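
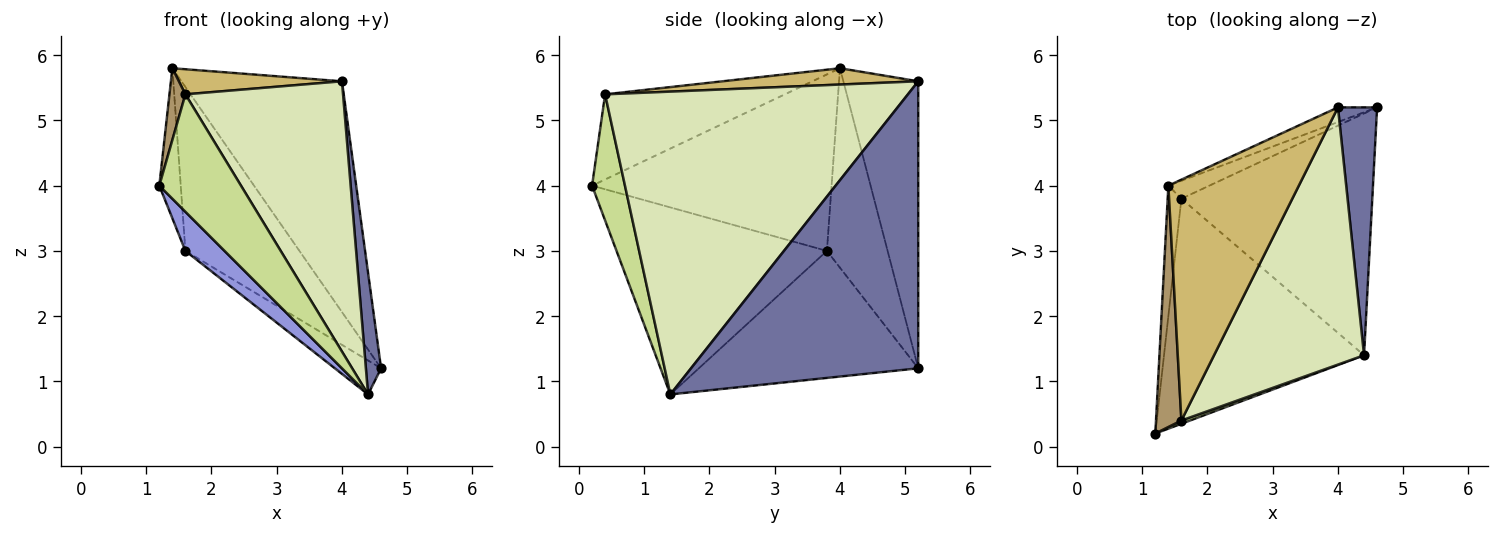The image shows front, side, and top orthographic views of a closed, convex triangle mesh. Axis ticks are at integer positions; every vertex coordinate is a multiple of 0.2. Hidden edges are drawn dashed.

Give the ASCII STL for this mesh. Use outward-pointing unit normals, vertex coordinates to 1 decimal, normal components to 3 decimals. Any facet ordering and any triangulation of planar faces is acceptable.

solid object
 facet normal 0.989 -0.066 0.135
  outer loop
   vertex 4.0 5.2 5.6
   vertex 4.4 1.4 0.8
   vertex 4.6 5.2 1.2
  endloop
 endfacet
 facet normal -0.422 0.905 -0.058
  outer loop
   vertex 1.4 4.0 5.8
   vertex 4.0 5.2 5.6
   vertex 4.6 5.2 1.2
  endloop
 endfacet
 facet normal -0.677 -0.126 -0.725
  outer loop
   vertex 1.6 3.8 3.0
   vertex 4.4 1.4 0.8
   vertex 1.2 0.2 4.0
  endloop
 endfacet
 facet normal -0.550 0.116 -0.827
  outer loop
   vertex 1.6 3.8 3.0
   vertex 4.6 5.2 1.2
   vertex 4.4 1.4 0.8
  endloop
 endfacet
 facet normal -0.993 0.089 -0.077
  outer loop
   vertex 1.6 3.8 3.0
   vertex 1.2 0.2 4.0
   vertex 1.4 4.0 5.8
  endloop
 endfacet
 facet normal -0.468 0.879 -0.096
  outer loop
   vertex 1.6 3.8 3.0
   vertex 1.4 4.0 5.8
   vertex 4.6 5.2 1.2
  endloop
 endfacet
 facet normal 0.373 -0.927 0.026
  outer loop
   vertex 1.6 0.4 5.4
   vertex 1.2 0.2 4.0
   vertex 4.4 1.4 0.8
  endloop
 endfacet
 facet normal 0.812 -0.423 0.402
  outer loop
   vertex 1.6 0.4 5.4
   vertex 4.4 1.4 0.8
   vertex 4.0 5.2 5.6
  endloop
 endfacet
 facet normal -0.955 -0.085 0.285
  outer loop
   vertex 1.6 0.4 5.4
   vertex 1.4 4.0 5.8
   vertex 1.2 0.2 4.0
  endloop
 endfacet
 facet normal 0.123 -0.103 0.987
  outer loop
   vertex 1.6 0.4 5.4
   vertex 4.0 5.2 5.6
   vertex 1.4 4.0 5.8
  endloop
 endfacet
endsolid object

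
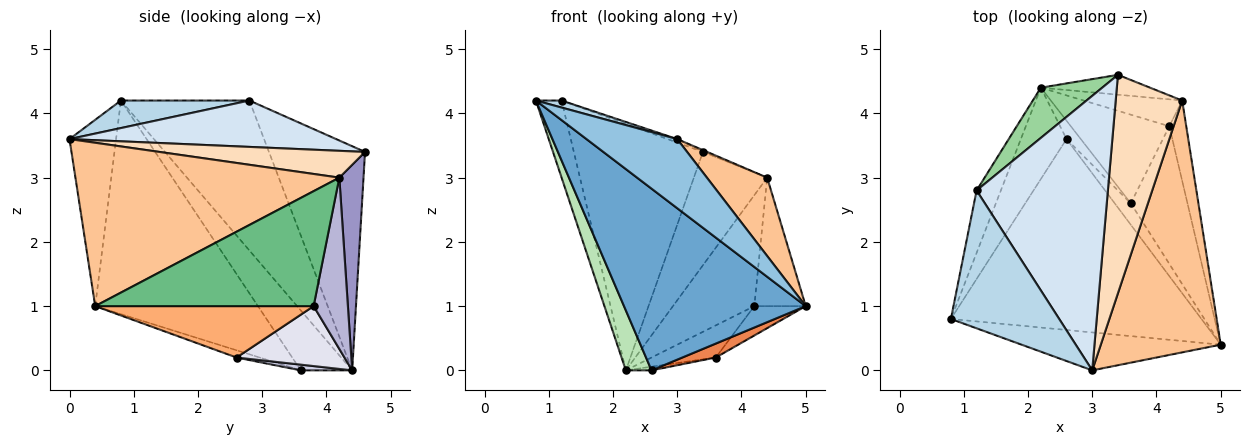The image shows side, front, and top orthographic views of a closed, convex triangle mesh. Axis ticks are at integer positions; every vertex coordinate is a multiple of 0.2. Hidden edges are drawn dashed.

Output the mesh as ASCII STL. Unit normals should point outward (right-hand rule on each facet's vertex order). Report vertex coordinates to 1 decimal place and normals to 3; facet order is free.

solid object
 facet normal -0.525 -0.587 -0.616
  outer loop
   vertex 2.6 3.6 0.0
   vertex 5.0 0.4 1.0
   vertex 0.8 0.8 4.2
  endloop
 endfacet
 facet normal -0.410 -0.799 -0.439
  outer loop
   vertex 3.0 0.0 3.6
   vertex 0.8 0.8 4.2
   vertex 5.0 0.4 1.0
  endloop
 endfacet
 facet normal 0.246 -0.049 0.968
  outer loop
   vertex 1.2 2.8 4.2
   vertex 0.8 0.8 4.2
   vertex 3.0 0.0 3.6
  endloop
 endfacet
 facet normal 0.333 0.012 0.943
  outer loop
   vertex 1.2 2.8 4.2
   vertex 3.0 0.0 3.6
   vertex 3.4 4.6 3.4
  endloop
 endfacet
 facet normal -0.353 -0.510 -0.784
  outer loop
   vertex 3.6 2.6 0.2
   vertex 5.0 0.4 1.0
   vertex 2.6 3.6 0.0
  endloop
 endfacet
 facet normal 0.663 0.156 -0.732
  outer loop
   vertex 3.6 2.6 0.2
   vertex 4.2 3.8 1.0
   vertex 5.0 0.4 1.0
  endloop
 endfacet
 facet normal 0.793 -0.181 0.582
  outer loop
   vertex 4.4 4.2 3.0
   vertex 3.0 0.0 3.6
   vertex 5.0 0.4 1.0
  endloop
 endfacet
 facet normal 0.374 0.008 0.927
  outer loop
   vertex 4.4 4.2 3.0
   vertex 3.4 4.6 3.4
   vertex 3.0 0.0 3.6
  endloop
 endfacet
 facet normal 0.964 0.227 -0.142
  outer loop
   vertex 4.4 4.2 3.0
   vertex 5.0 0.4 1.0
   vertex 4.2 3.8 1.0
  endloop
 endfacet
 facet normal -0.589 0.792 0.161
  outer loop
   vertex 2.2 4.4 0.0
   vertex 1.2 2.8 4.2
   vertex 3.4 4.6 3.4
  endloop
 endfacet
 facet normal -0.739 -0.370 -0.563
  outer loop
   vertex 2.2 4.4 0.0
   vertex 2.6 3.6 0.0
   vertex 0.8 0.8 4.2
  endloop
 endfacet
 facet normal -0.968 0.194 -0.157
  outer loop
   vertex 2.2 4.4 0.0
   vertex 0.8 0.8 4.2
   vertex 1.2 2.8 4.2
  endloop
 endfacet
 facet normal 0.309 0.937 -0.164
  outer loop
   vertex 2.2 4.4 0.0
   vertex 3.4 4.6 3.4
   vertex 4.4 4.2 3.0
  endloop
 endfacet
 facet normal 0.379 0.900 -0.218
  outer loop
   vertex 2.2 4.4 0.0
   vertex 4.4 4.2 3.0
   vertex 4.2 3.8 1.0
  endloop
 endfacet
 facet normal 0.365 0.183 -0.913
  outer loop
   vertex 2.2 4.4 0.0
   vertex 3.6 2.6 0.2
   vertex 2.6 3.6 0.0
  endloop
 endfacet
 facet normal 0.497 0.296 -0.816
  outer loop
   vertex 2.2 4.4 0.0
   vertex 4.2 3.8 1.0
   vertex 3.6 2.6 0.2
  endloop
 endfacet
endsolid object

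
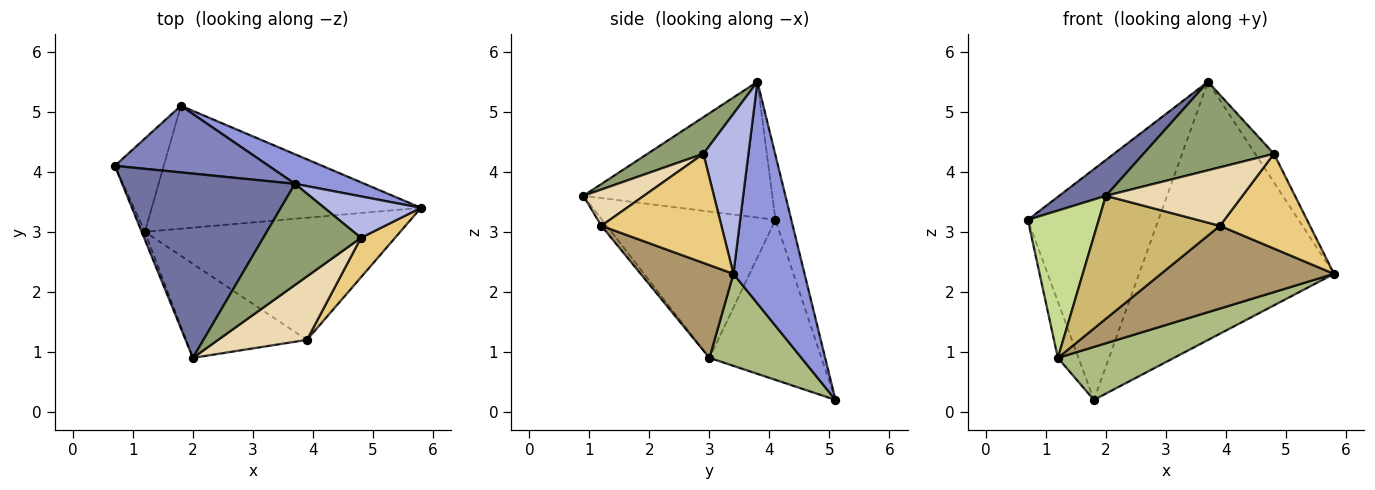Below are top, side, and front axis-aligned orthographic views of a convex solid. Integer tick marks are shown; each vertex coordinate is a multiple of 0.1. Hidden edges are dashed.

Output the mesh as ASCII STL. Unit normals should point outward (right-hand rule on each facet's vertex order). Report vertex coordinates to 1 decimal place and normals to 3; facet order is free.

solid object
 facet normal -0.611 -0.151 0.777
  outer loop
   vertex 3.7 3.8 5.5
   vertex 0.7 4.1 3.2
   vertex 2.0 0.9 3.6
  endloop
 endfacet
 facet normal -0.116 0.954 0.276
  outer loop
   vertex 1.8 5.1 0.2
   vertex 0.7 4.1 3.2
   vertex 3.7 3.8 5.5
  endloop
 endfacet
 facet normal 0.341 0.934 0.107
  outer loop
   vertex 1.8 5.1 0.2
   vertex 3.7 3.8 5.5
   vertex 5.8 3.4 2.3
  endloop
 endfacet
 facet normal 0.806 0.336 0.487
  outer loop
   vertex 4.8 2.9 4.3
   vertex 5.8 3.4 2.3
   vertex 3.7 3.8 5.5
  endloop
 endfacet
 facet normal 0.272 -0.634 0.724
  outer loop
   vertex 4.8 2.9 4.3
   vertex 3.7 3.8 5.5
   vertex 2.0 0.9 3.6
  endloop
 endfacet
 facet normal 0.300 -0.378 -0.876
  outer loop
   vertex 1.2 3.0 0.9
   vertex 1.8 5.1 0.2
   vertex 5.8 3.4 2.3
  endloop
 endfacet
 facet normal -0.925 -0.378 -0.020
  outer loop
   vertex 1.2 3.0 0.9
   vertex 2.0 0.9 3.6
   vertex 0.7 4.1 3.2
  endloop
 endfacet
 facet normal -0.942 0.173 -0.288
  outer loop
   vertex 1.2 3.0 0.9
   vertex 0.7 4.1 3.2
   vertex 1.8 5.1 0.2
  endloop
 endfacet
 facet normal 0.288 -0.537 -0.793
  outer loop
   vertex 3.9 1.2 3.1
   vertex 1.2 3.0 0.9
   vertex 5.8 3.4 2.3
  endloop
 endfacet
 facet normal -0.034 -0.794 -0.607
  outer loop
   vertex 3.9 1.2 3.1
   vertex 2.0 0.9 3.6
   vertex 1.2 3.0 0.9
  endloop
 endfacet
 facet normal 0.776 -0.582 0.243
  outer loop
   vertex 3.9 1.2 3.1
   vertex 5.8 3.4 2.3
   vertex 4.8 2.9 4.3
  endloop
 endfacet
 facet normal 0.288 -0.649 0.704
  outer loop
   vertex 3.9 1.2 3.1
   vertex 4.8 2.9 4.3
   vertex 2.0 0.9 3.6
  endloop
 endfacet
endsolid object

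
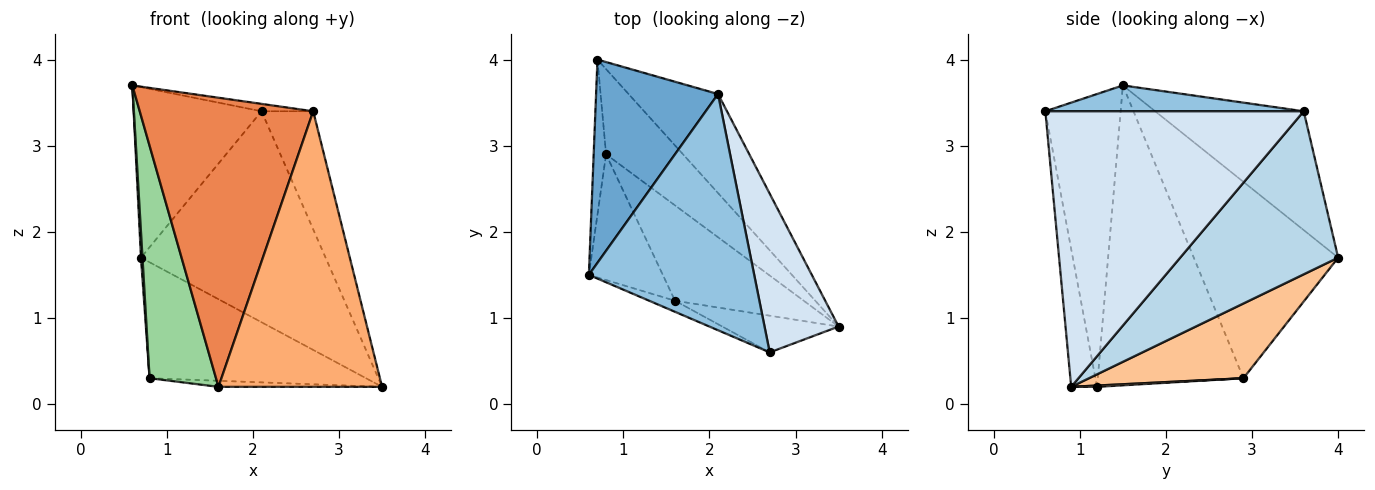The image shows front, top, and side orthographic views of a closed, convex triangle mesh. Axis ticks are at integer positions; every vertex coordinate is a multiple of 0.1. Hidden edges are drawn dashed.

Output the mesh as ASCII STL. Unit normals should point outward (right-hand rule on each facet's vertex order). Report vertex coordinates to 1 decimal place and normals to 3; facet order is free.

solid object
 facet normal -0.598 0.515 0.614
  outer loop
   vertex 2.1 3.6 3.4
   vertex 0.7 4.0 1.7
   vertex 0.6 1.5 3.7
  endloop
 endfacet
 facet normal 0.154 0.031 0.988
  outer loop
   vertex 2.1 3.6 3.4
   vertex 0.6 1.5 3.7
   vertex 2.7 0.6 3.4
  endloop
 endfacet
 facet normal 0.612 0.716 -0.336
  outer loop
   vertex 2.1 3.6 3.4
   vertex 3.5 0.9 0.2
   vertex 0.7 4.0 1.7
  endloop
 endfacet
 facet normal 0.948 0.190 0.255
  outer loop
   vertex 2.1 3.6 3.4
   vertex 2.7 0.6 3.4
   vertex 3.5 0.9 0.2
  endloop
 endfacet
 facet normal -0.398 -0.917 -0.035
  outer loop
   vertex 1.6 1.2 0.2
   vertex 2.7 0.6 3.4
   vertex 0.6 1.5 3.7
  endloop
 endfacet
 facet normal -0.155 -0.979 -0.130
  outer loop
   vertex 1.6 1.2 0.2
   vertex 3.5 0.9 0.2
   vertex 2.7 0.6 3.4
  endloop
 endfacet
 facet normal 0.498 0.699 -0.513
  outer loop
   vertex 0.8 2.9 0.3
   vertex 0.7 4.0 1.7
   vertex 3.5 0.9 0.2
  endloop
 endfacet
 facet normal 0.010 0.063 -0.998
  outer loop
   vertex 0.8 2.9 0.3
   vertex 3.5 0.9 0.2
   vertex 1.6 1.2 0.2
  endloop
 endfacet
 facet normal -0.998 -0.011 -0.063
  outer loop
   vertex 0.8 2.9 0.3
   vertex 0.6 1.5 3.7
   vertex 0.7 4.0 1.7
  endloop
 endfacet
 facet normal -0.888 -0.405 -0.219
  outer loop
   vertex 0.8 2.9 0.3
   vertex 1.6 1.2 0.2
   vertex 0.6 1.5 3.7
  endloop
 endfacet
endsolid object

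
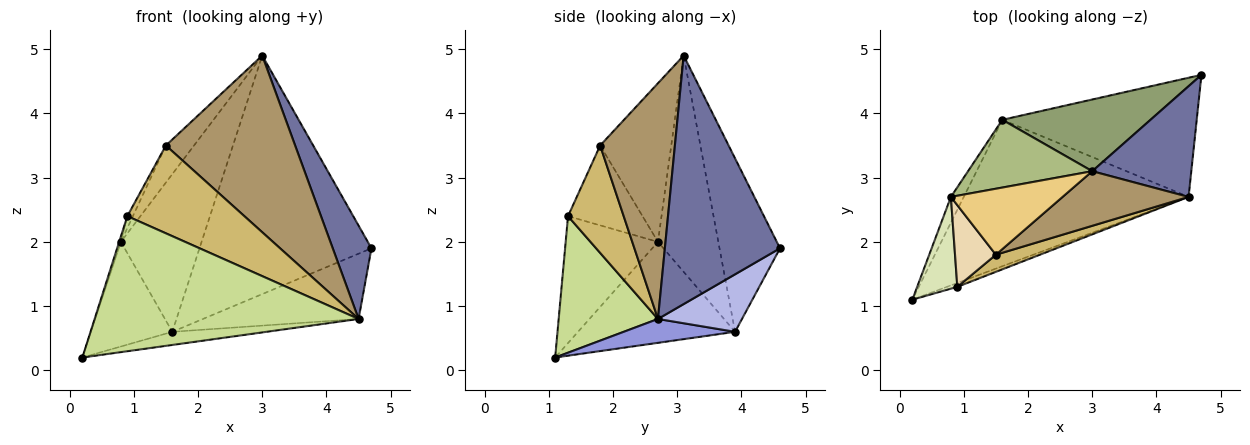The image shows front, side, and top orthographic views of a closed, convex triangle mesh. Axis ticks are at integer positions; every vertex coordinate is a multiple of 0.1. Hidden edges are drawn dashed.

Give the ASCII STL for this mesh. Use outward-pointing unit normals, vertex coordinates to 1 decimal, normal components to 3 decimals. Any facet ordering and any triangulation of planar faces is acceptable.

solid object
 facet normal 0.887 -0.298 0.353
  outer loop
   vertex 4.5 2.7 0.8
   vertex 4.7 4.6 1.9
   vertex 3.0 3.1 4.9
  endloop
 endfacet
 facet normal -0.882 0.457 -0.112
  outer loop
   vertex 1.6 3.9 0.6
   vertex 0.2 1.1 0.2
   vertex 0.8 2.7 2.0
  endloop
 endfacet
 facet normal 0.105 0.089 -0.990
  outer loop
   vertex 1.6 3.9 0.6
   vertex 4.5 2.7 0.8
   vertex 0.2 1.1 0.2
  endloop
 endfacet
 facet normal 0.251 0.465 -0.849
  outer loop
   vertex 1.6 3.9 0.6
   vertex 4.7 4.6 1.9
   vertex 4.5 2.7 0.8
  endloop
 endfacet
 facet normal -0.319 0.908 0.273
  outer loop
   vertex 1.6 3.9 0.6
   vertex 3.0 3.1 4.9
   vertex 4.7 4.6 1.9
  endloop
 endfacet
 facet normal -0.566 0.757 0.325
  outer loop
   vertex 1.6 3.9 0.6
   vertex 0.8 2.7 2.0
   vertex 3.0 3.1 4.9
  endloop
 endfacet
 facet normal 0.352 -0.936 -0.027
  outer loop
   vertex 0.9 1.3 2.4
   vertex 0.2 1.1 0.2
   vertex 4.5 2.7 0.8
  endloop
 endfacet
 facet normal -0.953 0.018 0.302
  outer loop
   vertex 0.9 1.3 2.4
   vertex 0.8 2.7 2.0
   vertex 0.2 1.1 0.2
  endloop
 endfacet
 facet normal 0.484 -0.836 0.258
  outer loop
   vertex 1.5 1.8 3.5
   vertex 4.5 2.7 0.8
   vertex 3.0 3.1 4.9
  endloop
 endfacet
 facet normal 0.423 -0.889 0.174
  outer loop
   vertex 1.5 1.8 3.5
   vertex 0.9 1.3 2.4
   vertex 4.5 2.7 0.8
  endloop
 endfacet
 facet normal -0.778 0.308 0.548
  outer loop
   vertex 1.5 1.8 3.5
   vertex 3.0 3.1 4.9
   vertex 0.8 2.7 2.0
  endloop
 endfacet
 facet normal -0.888 0.066 0.454
  outer loop
   vertex 1.5 1.8 3.5
   vertex 0.8 2.7 2.0
   vertex 0.9 1.3 2.4
  endloop
 endfacet
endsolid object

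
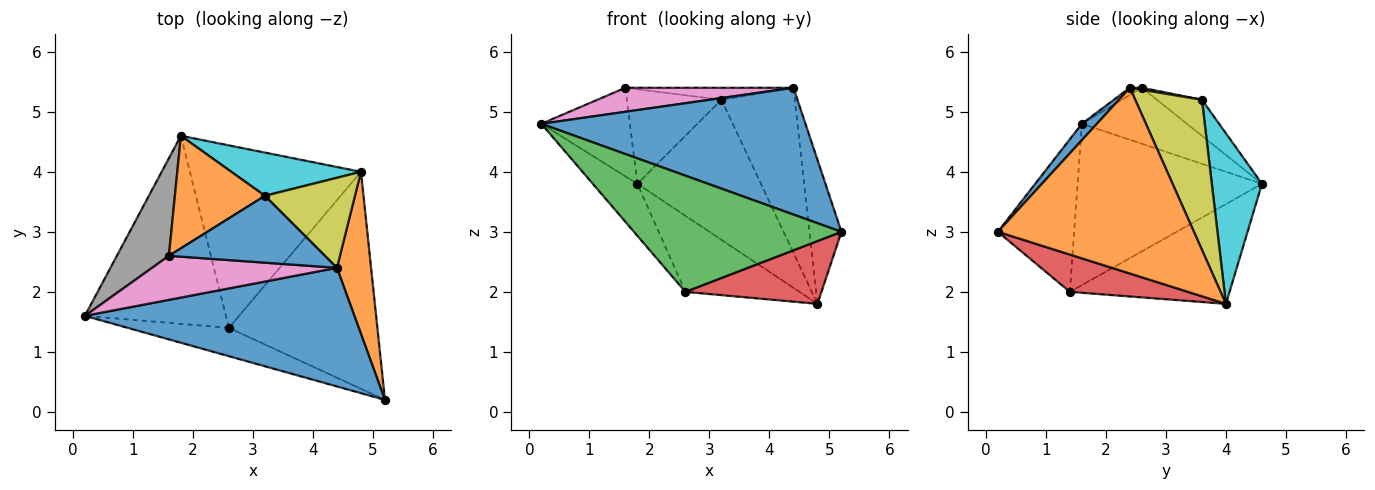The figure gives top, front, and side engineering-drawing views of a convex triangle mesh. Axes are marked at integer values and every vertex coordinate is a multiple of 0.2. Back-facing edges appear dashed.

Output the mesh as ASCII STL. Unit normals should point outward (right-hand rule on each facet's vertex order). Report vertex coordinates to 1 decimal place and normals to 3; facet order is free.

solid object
 facet normal 0.041 -0.730 0.683
  outer loop
   vertex 4.4 2.4 5.4
   vertex 0.2 1.6 4.8
   vertex 5.2 0.2 3.0
  endloop
 endfacet
 facet normal 0.971 0.159 0.178
  outer loop
   vertex 4.4 2.4 5.4
   vertex 5.2 0.2 3.0
   vertex 4.8 4.0 1.8
  endloop
 endfacet
 facet normal -0.336 -0.915 -0.223
  outer loop
   vertex 2.6 1.4 2.0
   vertex 5.2 0.2 3.0
   vertex 0.2 1.6 4.8
  endloop
 endfacet
 facet normal 0.234 -0.270 -0.934
  outer loop
   vertex 2.6 1.4 2.0
   vertex 4.8 4.0 1.8
   vertex 5.2 0.2 3.0
  endloop
 endfacet
 facet normal -0.741 0.179 -0.648
  outer loop
   vertex 2.6 1.4 2.0
   vertex 0.2 1.6 4.8
   vertex 1.8 4.6 3.8
  endloop
 endfacet
 facet normal -0.474 0.339 -0.813
  outer loop
   vertex 2.6 1.4 2.0
   vertex 1.8 4.6 3.8
   vertex 4.8 4.0 1.8
  endloop
 endfacet
 facet normal -0.034 -0.479 0.877
  outer loop
   vertex 1.6 2.6 5.4
   vertex 0.2 1.6 4.8
   vertex 4.4 2.4 5.4
  endloop
 endfacet
 facet normal -0.623 0.525 0.579
  outer loop
   vertex 1.6 2.6 5.4
   vertex 1.8 4.6 3.8
   vertex 0.2 1.6 4.8
  endloop
 endfacet
 facet normal 0.624 0.686 0.374
  outer loop
   vertex 3.2 3.6 5.2
   vertex 4.4 2.4 5.4
   vertex 4.8 4.0 1.8
  endloop
 endfacet
 facet normal 0.361 0.891 0.275
  outer loop
   vertex 3.2 3.6 5.2
   vertex 4.8 4.0 1.8
   vertex 1.8 4.6 3.8
  endloop
 endfacet
 facet normal 0.013 0.177 0.984
  outer loop
   vertex 3.2 3.6 5.2
   vertex 1.6 2.6 5.4
   vertex 4.4 2.4 5.4
  endloop
 endfacet
 facet normal -0.293 0.615 0.732
  outer loop
   vertex 3.2 3.6 5.2
   vertex 1.8 4.6 3.8
   vertex 1.6 2.6 5.4
  endloop
 endfacet
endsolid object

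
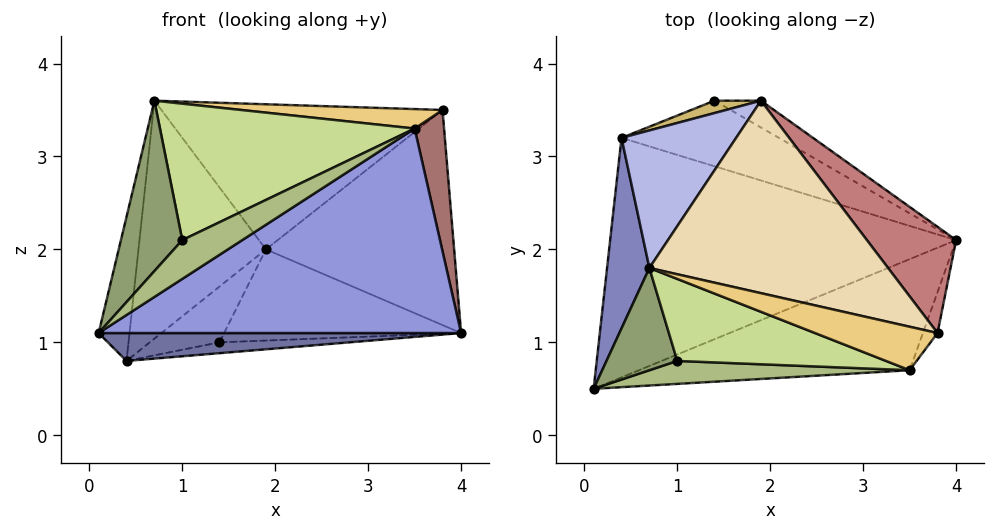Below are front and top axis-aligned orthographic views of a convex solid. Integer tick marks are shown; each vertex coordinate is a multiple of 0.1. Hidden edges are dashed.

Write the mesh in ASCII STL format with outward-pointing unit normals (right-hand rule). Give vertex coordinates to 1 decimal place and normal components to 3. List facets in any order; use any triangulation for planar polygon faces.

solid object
 facet normal 0.047 -0.116 -0.992
  outer loop
   vertex 0.4 3.2 0.8
   vertex 4.0 2.1 1.1
   vertex 0.1 0.5 1.1
  endloop
 endfacet
 facet normal -0.977 0.127 0.168
  outer loop
   vertex 0.7 1.8 3.6
   vertex 0.4 3.2 0.8
   vertex 0.1 0.5 1.1
  endloop
 endfacet
 facet normal 0.339 -0.827 -0.449
  outer loop
   vertex 3.5 0.7 3.3
   vertex 0.1 0.5 1.1
   vertex 4.0 2.1 1.1
  endloop
 endfacet
 facet normal -0.534 0.732 0.423
  outer loop
   vertex 1.9 3.6 2.0
   vertex 0.4 3.2 0.8
   vertex 0.7 1.8 3.6
  endloop
 endfacet
 facet normal -0.275 -0.824 0.495
  outer loop
   vertex 1.0 0.8 2.1
   vertex 0.7 1.8 3.6
   vertex 0.1 0.5 1.1
  endloop
 endfacet
 facet normal -0.269 -0.829 0.490
  outer loop
   vertex 1.0 0.8 2.1
   vertex 0.1 0.5 1.1
   vertex 3.5 0.7 3.3
  endloop
 endfacet
 facet normal -0.271 -0.825 0.496
  outer loop
   vertex 1.0 0.8 2.1
   vertex 3.5 0.7 3.3
   vertex 0.7 1.8 3.6
  endloop
 endfacet
 facet normal 0.131 0.162 -0.978
  outer loop
   vertex 1.4 3.6 1.0
   vertex 4.0 2.1 1.1
   vertex 0.4 3.2 0.8
  endloop
 endfacet
 facet normal 0.491 0.836 -0.246
  outer loop
   vertex 1.4 3.6 1.0
   vertex 1.9 3.6 2.0
   vertex 4.0 2.1 1.1
  endloop
 endfacet
 facet normal -0.398 0.896 0.199
  outer loop
   vertex 1.4 3.6 1.0
   vertex 0.4 3.2 0.8
   vertex 1.9 3.6 2.0
  endloop
 endfacet
 facet normal -0.063 -0.408 0.911
  outer loop
   vertex 3.8 1.1 3.5
   vertex 0.7 1.8 3.6
   vertex 3.5 0.7 3.3
  endloop
 endfacet
 facet normal 0.160 0.594 0.788
  outer loop
   vertex 3.8 1.1 3.5
   vertex 1.9 3.6 2.0
   vertex 0.7 1.8 3.6
  endloop
 endfacet
 facet normal 0.826 -0.541 -0.157
  outer loop
   vertex 3.8 1.1 3.5
   vertex 3.5 0.7 3.3
   vertex 4.0 2.1 1.1
  endloop
 endfacet
 facet normal 0.639 0.690 0.341
  outer loop
   vertex 3.8 1.1 3.5
   vertex 4.0 2.1 1.1
   vertex 1.9 3.6 2.0
  endloop
 endfacet
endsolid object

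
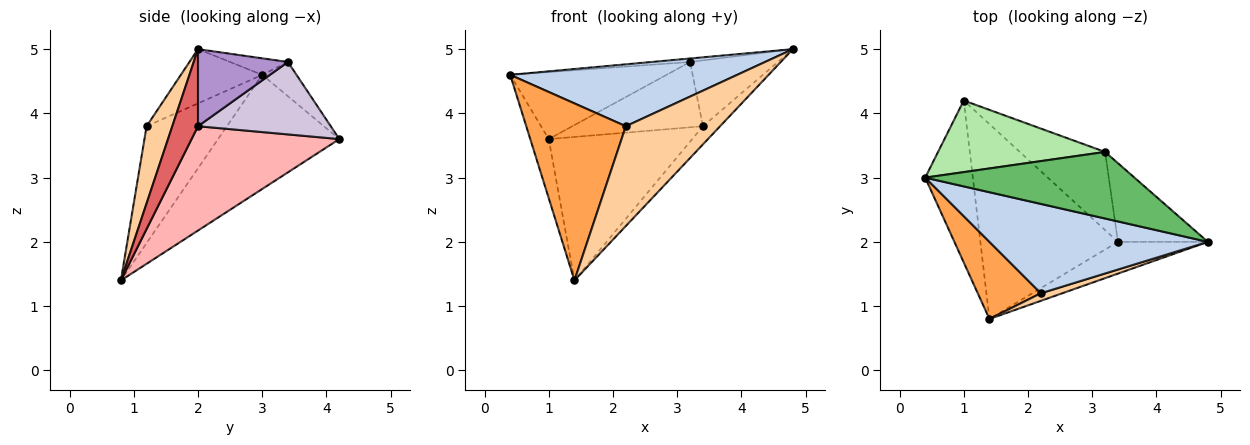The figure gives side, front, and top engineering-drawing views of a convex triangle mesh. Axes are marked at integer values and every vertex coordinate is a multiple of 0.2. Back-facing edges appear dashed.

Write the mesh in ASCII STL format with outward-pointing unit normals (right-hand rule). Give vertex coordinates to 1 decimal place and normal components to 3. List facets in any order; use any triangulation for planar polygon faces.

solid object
 facet normal -0.914 0.139 -0.381
  outer loop
   vertex 1.0 4.2 3.6
   vertex 1.4 0.8 1.4
   vertex 0.4 3.0 4.6
  endloop
 endfacet
 facet normal -0.200 -0.558 0.805
  outer loop
   vertex 2.2 1.2 3.8
   vertex 4.8 2.0 5.0
   vertex 0.4 3.0 4.6
  endloop
 endfacet
 facet normal -0.595 -0.737 0.321
  outer loop
   vertex 2.2 1.2 3.8
   vertex 0.4 3.0 4.6
   vertex 1.4 0.8 1.4
  endloop
 endfacet
 facet normal 0.262 -0.962 0.073
  outer loop
   vertex 2.2 1.2 3.8
   vertex 1.4 0.8 1.4
   vertex 4.8 2.0 5.0
  endloop
 endfacet
 facet normal -0.079 0.052 0.996
  outer loop
   vertex 3.2 3.4 4.8
   vertex 0.4 3.0 4.6
   vertex 4.8 2.0 5.0
  endloop
 endfacet
 facet normal -0.148 0.676 0.722
  outer loop
   vertex 3.2 3.4 4.8
   vertex 1.0 4.2 3.6
   vertex 0.4 3.0 4.6
  endloop
 endfacet
 facet normal 0.597 0.398 -0.697
  outer loop
   vertex 3.4 2.0 3.8
   vertex 4.8 2.0 5.0
   vertex 1.4 0.8 1.4
  endloop
 endfacet
 facet normal 0.521 0.506 -0.687
  outer loop
   vertex 3.4 2.0 3.8
   vertex 1.4 0.8 1.4
   vertex 1.0 4.2 3.6
  endloop
 endfacet
 facet normal 0.549 0.536 -0.641
  outer loop
   vertex 3.4 2.0 3.8
   vertex 3.2 3.4 4.8
   vertex 4.8 2.0 5.0
  endloop
 endfacet
 facet normal 0.546 0.537 -0.643
  outer loop
   vertex 3.4 2.0 3.8
   vertex 1.0 4.2 3.6
   vertex 3.2 3.4 4.8
  endloop
 endfacet
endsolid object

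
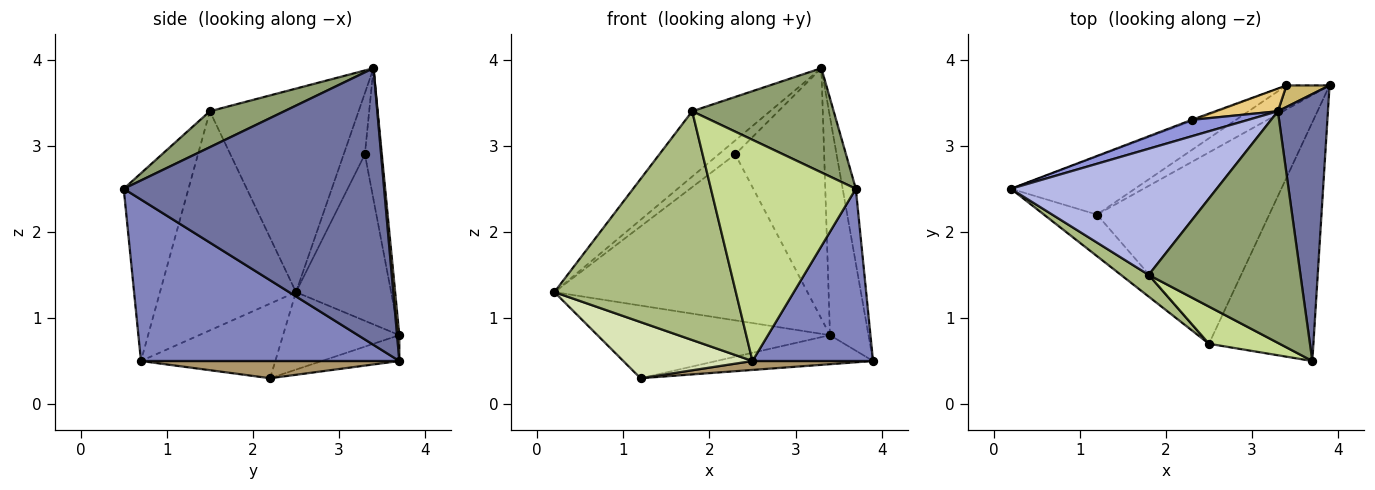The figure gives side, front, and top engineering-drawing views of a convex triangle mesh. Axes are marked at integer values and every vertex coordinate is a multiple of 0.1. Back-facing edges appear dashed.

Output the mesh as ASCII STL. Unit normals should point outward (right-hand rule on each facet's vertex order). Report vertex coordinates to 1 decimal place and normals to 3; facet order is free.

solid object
 facet normal 0.983 0.050 0.178
  outer loop
   vertex 3.3 3.4 3.9
   vertex 3.7 0.5 2.5
   vertex 3.9 3.7 0.5
  endloop
 endfacet
 facet normal 0.782 -0.365 -0.506
  outer loop
   vertex 2.5 0.7 0.5
   vertex 3.9 3.7 0.5
   vertex 3.7 0.5 2.5
  endloop
 endfacet
 facet normal -0.638 0.498 0.588
  outer loop
   vertex 2.3 3.3 2.9
   vertex 0.2 2.5 1.3
   vertex 3.3 3.4 3.9
  endloop
 endfacet
 facet normal -0.660 0.345 0.667
  outer loop
   vertex 1.8 1.5 3.4
   vertex 3.3 3.4 3.9
   vertex 0.2 2.5 1.3
  endloop
 endfacet
 facet normal 0.211 -0.401 0.891
  outer loop
   vertex 1.8 1.5 3.4
   vertex 3.7 0.5 2.5
   vertex 3.3 3.4 3.9
  endloop
 endfacet
 facet normal -0.598 -0.798 0.076
  outer loop
   vertex 1.8 1.5 3.4
   vertex 0.2 2.5 1.3
   vertex 2.5 0.7 0.5
  endloop
 endfacet
 facet normal -0.403 -0.902 0.152
  outer loop
   vertex 1.8 1.5 3.4
   vertex 2.5 0.7 0.5
   vertex 3.7 0.5 2.5
  endloop
 endfacet
 facet normal -0.641 -0.617 -0.456
  outer loop
   vertex 1.2 2.2 0.3
   vertex 2.5 0.7 0.5
   vertex 0.2 2.5 1.3
  endloop
 endfacet
 facet normal 0.099 -0.046 -0.994
  outer loop
   vertex 1.2 2.2 0.3
   vertex 3.9 3.7 0.5
   vertex 2.5 0.7 0.5
  endloop
 endfacet
 facet normal 0.059 0.993 0.098
  outer loop
   vertex 3.4 3.7 0.8
   vertex 3.3 3.4 3.9
   vertex 3.9 3.7 0.5
  endloop
 endfacet
 facet normal -0.187 0.978 0.089
  outer loop
   vertex 3.4 3.7 0.8
   vertex 2.3 3.3 2.9
   vertex 3.3 3.4 3.9
  endloop
 endfacet
 facet normal -0.352 0.936 -0.006
  outer loop
   vertex 3.4 3.7 0.8
   vertex 0.2 2.5 1.3
   vertex 2.3 3.3 2.9
  endloop
 endfacet
 facet normal -0.364 0.727 -0.582
  outer loop
   vertex 3.4 3.7 0.8
   vertex 1.2 2.2 0.3
   vertex 0.2 2.5 1.3
  endloop
 endfacet
 facet normal -0.357 0.721 -0.594
  outer loop
   vertex 3.4 3.7 0.8
   vertex 3.9 3.7 0.5
   vertex 1.2 2.2 0.3
  endloop
 endfacet
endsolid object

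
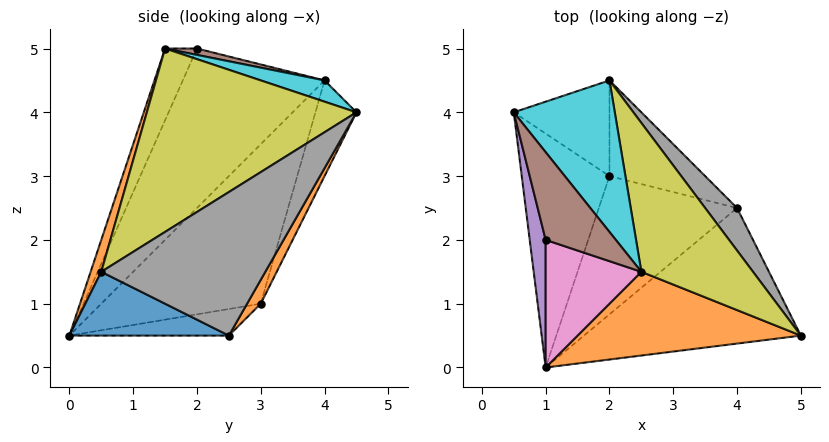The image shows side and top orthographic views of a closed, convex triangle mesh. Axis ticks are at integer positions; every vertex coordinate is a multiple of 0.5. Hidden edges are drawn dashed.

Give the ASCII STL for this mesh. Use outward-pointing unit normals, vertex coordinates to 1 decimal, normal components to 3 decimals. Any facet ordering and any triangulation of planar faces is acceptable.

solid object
 facet normal 0.267 -0.321 -0.909
  outer loop
   vertex 4.0 2.5 0.5
   vertex 5.0 0.5 1.5
   vertex 1.0 0.0 0.5
  endloop
 endfacet
 facet normal 0.043 -0.952 0.303
  outer loop
   vertex 2.5 1.5 5.0
   vertex 1.0 0.0 0.5
   vertex 5.0 0.5 1.5
  endloop
 endfacet
 facet normal -0.821 0.349 -0.452
  outer loop
   vertex 2.0 3.0 1.0
   vertex 1.0 0.0 0.5
   vertex 0.5 4.0 4.5
  endloop
 endfacet
 facet normal -0.184 0.221 -0.958
  outer loop
   vertex 2.0 3.0 1.0
   vertex 4.0 2.5 0.5
   vertex 1.0 0.0 0.5
  endloop
 endfacet
 facet normal -0.971 -0.218 0.097
  outer loop
   vertex 1.0 2.0 5.0
   vertex 0.5 4.0 4.5
   vertex 1.0 0.0 0.5
  endloop
 endfacet
 facet normal 0.087 0.262 0.961
  outer loop
   vertex 1.0 2.0 5.0
   vertex 2.5 1.5 5.0
   vertex 0.5 4.0 4.5
  endloop
 endfacet
 facet normal -0.291 -0.874 0.389
  outer loop
   vertex 1.0 2.0 5.0
   vertex 1.0 0.0 0.5
   vertex 2.5 1.5 5.0
  endloop
 endfacet
 facet normal 0.838 0.512 0.186
  outer loop
   vertex 2.0 4.5 4.0
   vertex 5.0 0.5 1.5
   vertex 4.0 2.5 0.5
  endloop
 endfacet
 facet normal 0.815 0.301 0.496
  outer loop
   vertex 2.0 4.5 4.0
   vertex 2.5 1.5 5.0
   vertex 5.0 0.5 1.5
  endloop
 endfacet
 facet normal 0.194 0.339 0.921
  outer loop
   vertex 2.0 4.5 4.0
   vertex 0.5 4.0 4.5
   vertex 2.5 1.5 5.0
  endloop
 endfacet
 facet normal -0.408 0.816 -0.408
  outer loop
   vertex 2.0 4.5 4.0
   vertex 2.0 3.0 1.0
   vertex 0.5 4.0 4.5
  endloop
 endfacet
 facet normal 0.111 0.889 -0.444
  outer loop
   vertex 2.0 4.5 4.0
   vertex 4.0 2.5 0.5
   vertex 2.0 3.0 1.0
  endloop
 endfacet
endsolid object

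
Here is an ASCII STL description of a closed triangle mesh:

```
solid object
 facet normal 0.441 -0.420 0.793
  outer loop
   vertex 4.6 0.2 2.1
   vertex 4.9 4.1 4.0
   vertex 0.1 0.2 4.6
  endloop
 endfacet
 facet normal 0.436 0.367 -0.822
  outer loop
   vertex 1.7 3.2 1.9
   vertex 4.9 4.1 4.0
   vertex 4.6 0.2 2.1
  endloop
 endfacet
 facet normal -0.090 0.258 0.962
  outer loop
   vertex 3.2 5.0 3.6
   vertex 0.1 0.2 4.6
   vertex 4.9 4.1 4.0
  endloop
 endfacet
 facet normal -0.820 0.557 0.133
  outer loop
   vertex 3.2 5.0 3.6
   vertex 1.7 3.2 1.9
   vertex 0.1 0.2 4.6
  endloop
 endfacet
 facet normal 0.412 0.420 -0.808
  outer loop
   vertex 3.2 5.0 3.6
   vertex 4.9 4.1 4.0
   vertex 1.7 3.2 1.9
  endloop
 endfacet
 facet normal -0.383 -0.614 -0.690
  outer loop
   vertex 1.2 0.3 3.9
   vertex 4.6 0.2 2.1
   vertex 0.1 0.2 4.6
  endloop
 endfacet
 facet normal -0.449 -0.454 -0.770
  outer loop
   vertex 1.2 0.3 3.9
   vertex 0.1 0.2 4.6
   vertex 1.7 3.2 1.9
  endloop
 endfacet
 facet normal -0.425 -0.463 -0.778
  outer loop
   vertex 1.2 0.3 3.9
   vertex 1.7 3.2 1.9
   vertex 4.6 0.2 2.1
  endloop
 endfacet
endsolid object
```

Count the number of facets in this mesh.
8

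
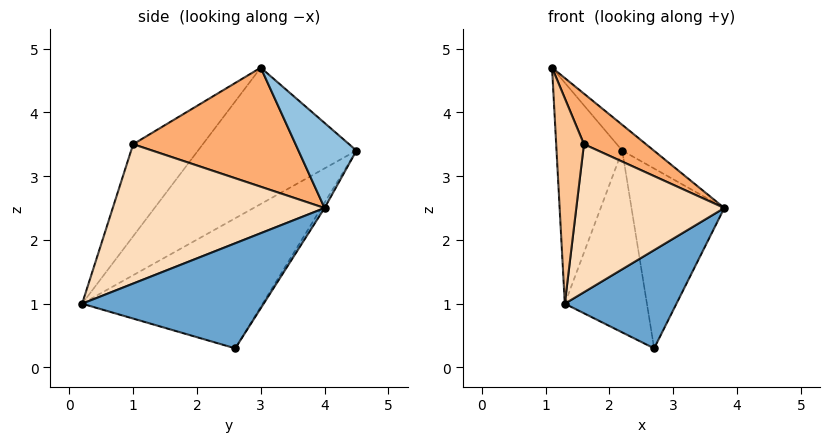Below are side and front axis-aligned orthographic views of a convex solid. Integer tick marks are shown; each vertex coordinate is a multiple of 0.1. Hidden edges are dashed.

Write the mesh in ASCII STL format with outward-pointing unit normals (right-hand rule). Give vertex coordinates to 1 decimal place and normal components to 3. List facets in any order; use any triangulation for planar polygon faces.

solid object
 facet normal 0.848 -0.522 -0.092
  outer loop
   vertex 2.7 2.6 0.3
   vertex 3.8 4.0 2.5
   vertex 1.3 0.2 1.0
  endloop
 endfacet
 facet normal 0.537 0.292 0.792
  outer loop
   vertex 2.2 4.5 3.4
   vertex 1.1 3.0 4.7
   vertex 3.8 4.0 2.5
  endloop
 endfacet
 facet normal -0.030 0.850 -0.526
  outer loop
   vertex 2.2 4.5 3.4
   vertex 3.8 4.0 2.5
   vertex 2.7 2.6 0.3
  endloop
 endfacet
 facet normal -0.875 0.363 -0.322
  outer loop
   vertex 2.2 4.5 3.4
   vertex 1.3 0.2 1.0
   vertex 1.1 3.0 4.7
  endloop
 endfacet
 facet normal -0.845 0.384 -0.372
  outer loop
   vertex 2.2 4.5 3.4
   vertex 2.7 2.6 0.3
   vertex 1.3 0.2 1.0
  endloop
 endfacet
 facet normal 0.666 -0.254 0.701
  outer loop
   vertex 1.6 1.0 3.5
   vertex 3.8 4.0 2.5
   vertex 1.1 3.0 4.7
  endloop
 endfacet
 facet normal -0.905 -0.361 0.224
  outer loop
   vertex 1.6 1.0 3.5
   vertex 1.1 3.0 4.7
   vertex 1.3 0.2 1.0
  endloop
 endfacet
 facet normal 0.817 -0.571 0.085
  outer loop
   vertex 1.6 1.0 3.5
   vertex 1.3 0.2 1.0
   vertex 3.8 4.0 2.5
  endloop
 endfacet
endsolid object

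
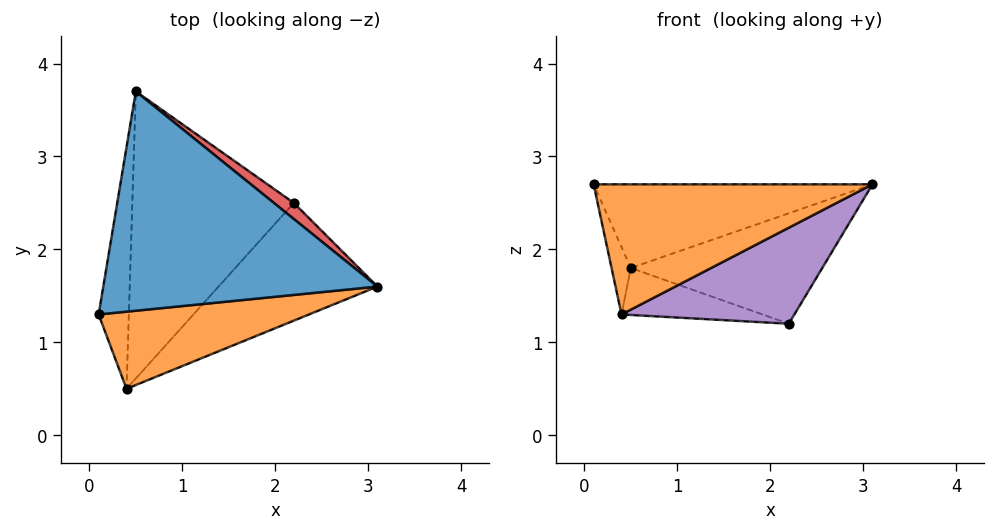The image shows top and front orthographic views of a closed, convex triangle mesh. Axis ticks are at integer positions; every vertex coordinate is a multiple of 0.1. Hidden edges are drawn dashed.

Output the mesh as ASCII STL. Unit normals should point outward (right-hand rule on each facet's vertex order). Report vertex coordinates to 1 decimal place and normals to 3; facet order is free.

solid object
 facet normal -0.036 0.356 0.934
  outer loop
   vertex 0.5 3.7 1.8
   vertex 0.1 1.3 2.7
   vertex 3.1 1.6 2.7
  endloop
 endfacet
 facet normal 0.086 -0.857 0.508
  outer loop
   vertex 0.4 0.5 1.3
   vertex 3.1 1.6 2.7
   vertex 0.1 1.3 2.7
  endloop
 endfacet
 facet normal -0.967 0.069 -0.246
  outer loop
   vertex 0.4 0.5 1.3
   vertex 0.1 1.3 2.7
   vertex 0.5 3.7 1.8
  endloop
 endfacet
 facet normal 0.600 0.792 0.115
  outer loop
   vertex 2.2 2.5 1.2
   vertex 0.5 3.7 1.8
   vertex 3.1 1.6 2.7
  endloop
 endfacet
 facet normal 0.550 -0.528 -0.647
  outer loop
   vertex 2.2 2.5 1.2
   vertex 3.1 1.6 2.7
   vertex 0.4 0.5 1.3
  endloop
 endfacet
 facet normal -0.228 0.157 -0.961
  outer loop
   vertex 2.2 2.5 1.2
   vertex 0.4 0.5 1.3
   vertex 0.5 3.7 1.8
  endloop
 endfacet
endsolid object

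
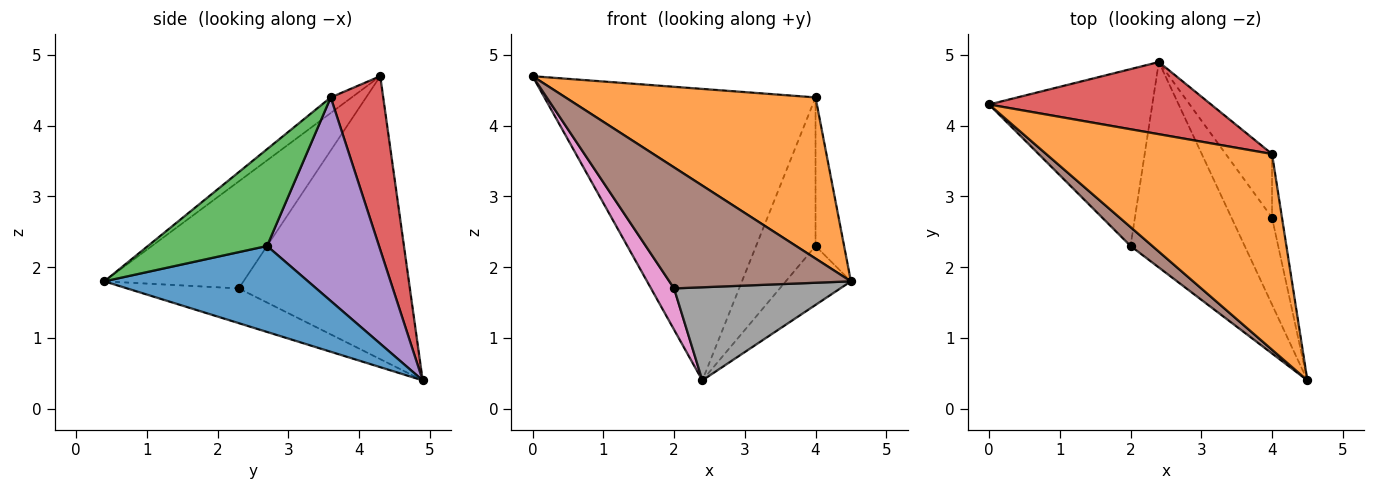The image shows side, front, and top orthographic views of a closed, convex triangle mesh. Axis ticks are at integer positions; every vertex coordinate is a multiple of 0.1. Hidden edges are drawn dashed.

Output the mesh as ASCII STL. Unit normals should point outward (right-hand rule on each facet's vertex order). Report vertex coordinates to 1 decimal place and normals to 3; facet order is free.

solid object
 facet normal 0.869 0.278 -0.410
  outer loop
   vertex 4.0 2.7 2.3
   vertex 4.5 0.4 1.8
   vertex 2.4 4.9 0.4
  endloop
 endfacet
 facet normal -0.053 -0.635 0.771
  outer loop
   vertex 4.0 3.6 4.4
   vertex 0.0 4.3 4.7
   vertex 4.5 0.4 1.8
  endloop
 endfacet
 facet normal 0.968 0.232 -0.099
  outer loop
   vertex 4.0 3.6 4.4
   vertex 4.5 0.4 1.8
   vertex 4.0 2.7 2.3
  endloop
 endfacet
 facet normal 0.185 0.954 0.236
  outer loop
   vertex 4.0 3.6 4.4
   vertex 2.4 4.9 0.4
   vertex 0.0 4.3 4.7
  endloop
 endfacet
 facet normal 0.866 0.460 -0.197
  outer loop
   vertex 4.0 3.6 4.4
   vertex 4.0 2.7 2.3
   vertex 2.4 4.9 0.4
  endloop
 endfacet
 facet normal -0.604 -0.788 0.123
  outer loop
   vertex 2.0 2.3 1.7
   vertex 4.5 0.4 1.8
   vertex 0.0 4.3 4.7
  endloop
 endfacet
 facet normal -0.860 -0.116 -0.496
  outer loop
   vertex 2.0 2.3 1.7
   vertex 0.0 4.3 4.7
   vertex 2.4 4.9 0.4
  endloop
 endfacet
 facet normal -0.267 -0.398 -0.878
  outer loop
   vertex 2.0 2.3 1.7
   vertex 2.4 4.9 0.4
   vertex 4.5 0.4 1.8
  endloop
 endfacet
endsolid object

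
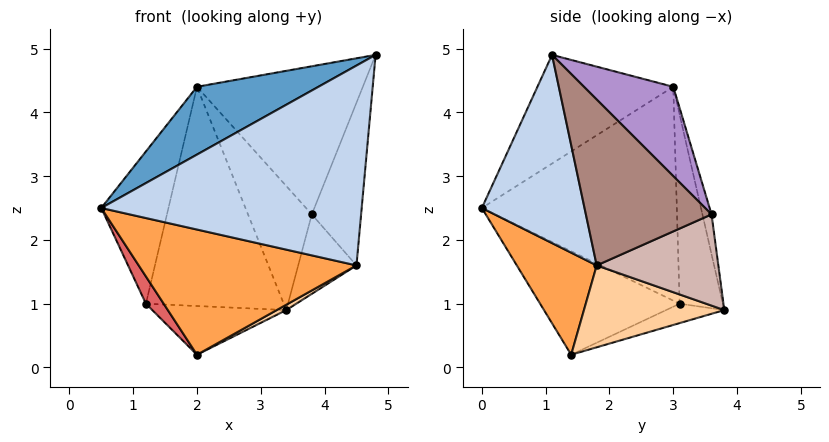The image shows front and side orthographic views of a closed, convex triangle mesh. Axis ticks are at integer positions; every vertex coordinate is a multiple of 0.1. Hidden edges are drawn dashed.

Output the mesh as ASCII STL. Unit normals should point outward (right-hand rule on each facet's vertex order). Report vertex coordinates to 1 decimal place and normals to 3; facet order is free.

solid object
 facet normal -0.388 -0.347 0.854
  outer loop
   vertex 2.0 3.0 4.4
   vertex 0.5 0.0 2.5
   vertex 4.8 1.1 4.9
  endloop
 endfacet
 facet normal 0.357 -0.907 -0.225
  outer loop
   vertex 4.5 1.8 1.6
   vertex 4.8 1.1 4.9
   vertex 0.5 0.0 2.5
  endloop
 endfacet
 facet normal 0.325 -0.887 -0.328
  outer loop
   vertex 4.5 1.8 1.6
   vertex 0.5 0.0 2.5
   vertex 2.0 1.4 0.2
  endloop
 endfacet
 facet normal 0.492 -0.034 -0.870
  outer loop
   vertex 4.5 1.8 1.6
   vertex 2.0 1.4 0.2
   vertex 3.4 3.8 0.9
  endloop
 endfacet
 facet normal -0.921 0.317 0.226
  outer loop
   vertex 1.2 3.1 1.0
   vertex 0.5 0.0 2.5
   vertex 2.0 3.0 4.4
  endloop
 endfacet
 facet normal -0.298 0.950 0.098
  outer loop
   vertex 1.2 3.1 1.0
   vertex 2.0 3.0 4.4
   vertex 3.4 3.8 0.9
  endloop
 endfacet
 facet normal -0.804 -0.102 -0.586
  outer loop
   vertex 1.2 3.1 1.0
   vertex 2.0 1.4 0.2
   vertex 0.5 0.0 2.5
  endloop
 endfacet
 facet normal -0.156 0.359 -0.920
  outer loop
   vertex 1.2 3.1 1.0
   vertex 3.4 3.8 0.9
   vertex 2.0 1.4 0.2
  endloop
 endfacet
 facet normal 0.390 0.724 0.568
  outer loop
   vertex 3.8 3.6 2.4
   vertex 2.0 3.0 4.4
   vertex 4.8 1.1 4.9
  endloop
 endfacet
 facet normal -0.139 0.976 0.167
  outer loop
   vertex 3.8 3.6 2.4
   vertex 3.4 3.8 0.9
   vertex 2.0 3.0 4.4
  endloop
 endfacet
 facet normal 0.931 0.365 -0.007
  outer loop
   vertex 3.8 3.6 2.4
   vertex 4.8 1.1 4.9
   vertex 4.5 1.8 1.6
  endloop
 endfacet
 facet normal 0.887 0.425 -0.180
  outer loop
   vertex 3.8 3.6 2.4
   vertex 4.5 1.8 1.6
   vertex 3.4 3.8 0.9
  endloop
 endfacet
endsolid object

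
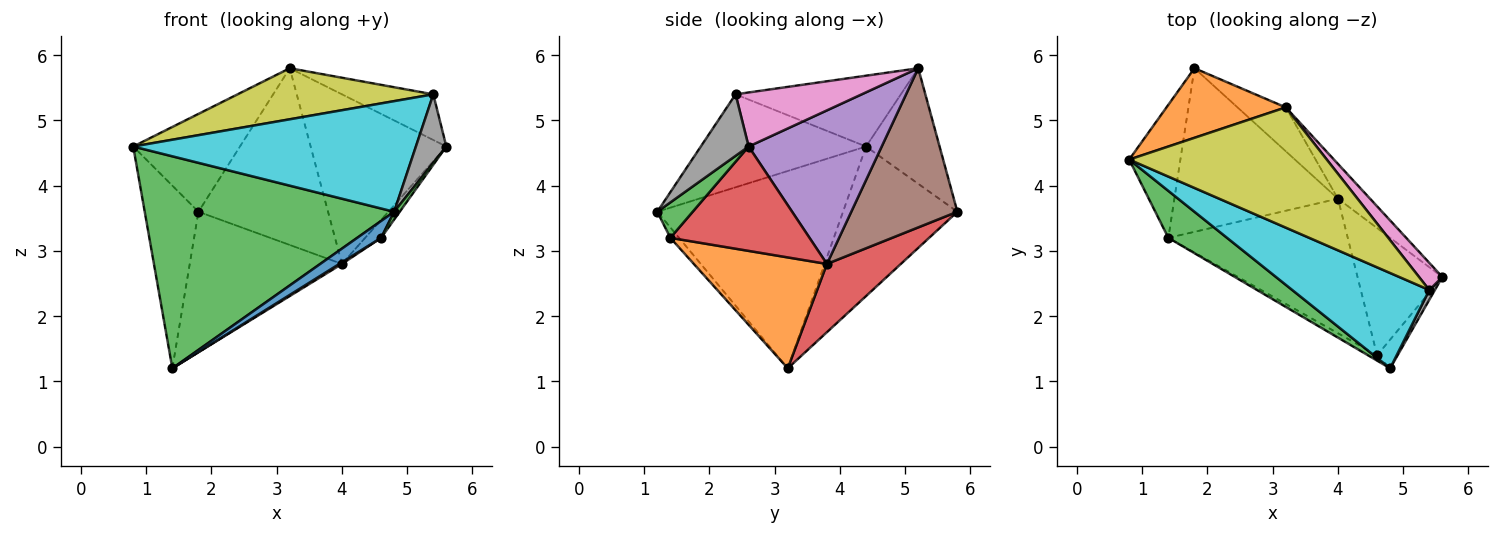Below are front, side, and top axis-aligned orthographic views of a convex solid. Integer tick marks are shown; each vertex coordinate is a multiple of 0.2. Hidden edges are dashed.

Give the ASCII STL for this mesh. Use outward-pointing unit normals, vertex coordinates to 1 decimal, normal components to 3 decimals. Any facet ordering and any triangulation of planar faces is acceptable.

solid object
 facet normal -0.865 0.406 -0.296
  outer loop
   vertex 1.4 3.2 1.2
   vertex 0.8 4.4 4.6
   vertex 1.8 5.8 3.6
  endloop
 endfacet
 facet normal -0.490 0.711 0.505
  outer loop
   vertex 3.2 5.2 5.8
   vertex 1.8 5.8 3.6
   vertex 0.8 4.4 4.6
  endloop
 endfacet
 facet normal -0.588 -0.790 0.175
  outer loop
   vertex 4.8 1.2 3.6
   vertex 0.8 4.4 4.6
   vertex 1.4 3.2 1.2
  endloop
 endfacet
 facet normal 0.302 0.621 -0.723
  outer loop
   vertex 4.0 3.8 2.8
   vertex 1.4 3.2 1.2
   vertex 1.8 5.8 3.6
  endloop
 endfacet
 facet normal 0.693 0.706 -0.145
  outer loop
   vertex 4.0 3.8 2.8
   vertex 3.2 5.2 5.8
   vertex 5.6 2.6 4.6
  endloop
 endfacet
 facet normal 0.622 0.760 -0.189
  outer loop
   vertex 4.0 3.8 2.8
   vertex 1.8 5.8 3.6
   vertex 3.2 5.2 5.8
  endloop
 endfacet
 facet normal 0.765 0.554 0.330
  outer loop
   vertex 5.4 2.4 5.4
   vertex 5.6 2.6 4.6
   vertex 3.2 5.2 5.8
  endloop
 endfacet
 facet normal 0.841 -0.535 0.076
  outer loop
   vertex 5.4 2.4 5.4
   vertex 4.8 1.2 3.6
   vertex 5.6 2.6 4.6
  endloop
 endfacet
 facet normal -0.313 -0.371 0.874
  outer loop
   vertex 5.4 2.4 5.4
   vertex 3.2 5.2 5.8
   vertex 0.8 4.4 4.6
  endloop
 endfacet
 facet normal -0.405 -0.693 0.597
  outer loop
   vertex 5.4 2.4 5.4
   vertex 0.8 4.4 4.6
   vertex 4.8 1.2 3.6
  endloop
 endfacet
 facet normal -0.327 -0.900 -0.286
  outer loop
   vertex 4.6 1.4 3.2
   vertex 4.8 1.2 3.6
   vertex 1.4 3.2 1.2
  endloop
 endfacet
 facet normal 0.526 -0.010 -0.851
  outer loop
   vertex 4.6 1.4 3.2
   vertex 1.4 3.2 1.2
   vertex 4.0 3.8 2.8
  endloop
 endfacet
 facet normal 0.857 -0.135 -0.496
  outer loop
   vertex 4.6 1.4 3.2
   vertex 5.6 2.6 4.6
   vertex 4.8 1.2 3.6
  endloop
 endfacet
 facet normal 0.773 0.089 -0.628
  outer loop
   vertex 4.6 1.4 3.2
   vertex 4.0 3.8 2.8
   vertex 5.6 2.6 4.6
  endloop
 endfacet
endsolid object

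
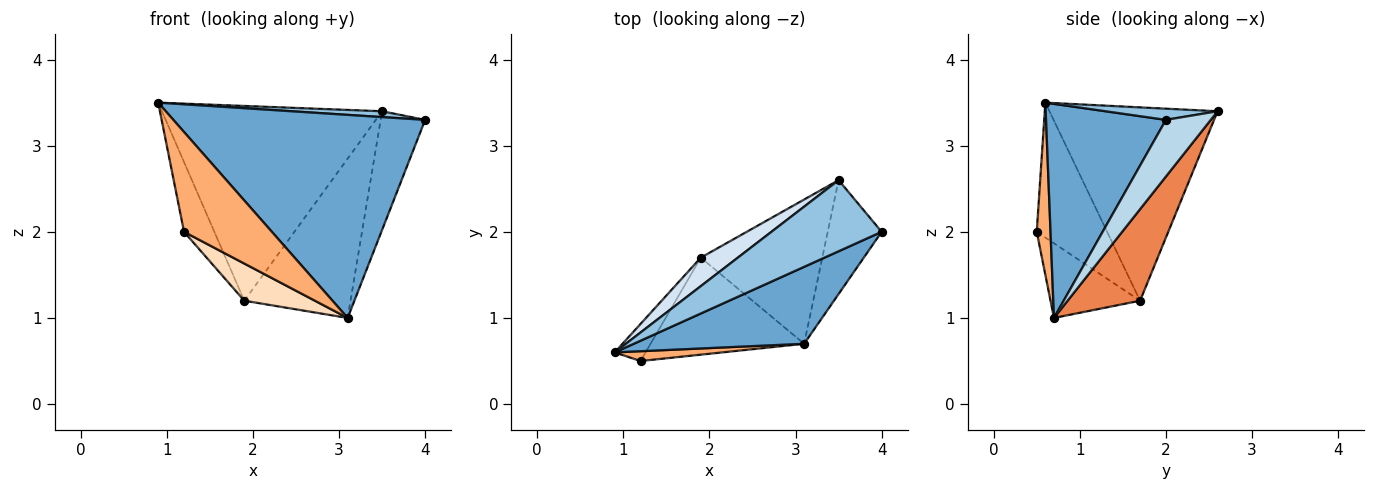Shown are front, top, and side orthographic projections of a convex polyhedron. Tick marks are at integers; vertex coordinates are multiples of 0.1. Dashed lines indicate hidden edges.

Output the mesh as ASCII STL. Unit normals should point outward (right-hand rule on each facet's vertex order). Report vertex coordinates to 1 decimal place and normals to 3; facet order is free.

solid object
 facet normal 0.407 -0.854 0.324
  outer loop
   vertex 3.1 0.7 1.0
   vertex 4.0 2.0 3.3
   vertex 0.9 0.6 3.5
  endloop
 endfacet
 facet normal 0.101 -0.081 0.992
  outer loop
   vertex 3.5 2.6 3.4
   vertex 0.9 0.6 3.5
   vertex 4.0 2.0 3.3
  endloop
 endfacet
 facet normal 0.588 0.583 -0.560
  outer loop
   vertex 3.5 2.6 3.4
   vertex 4.0 2.0 3.3
   vertex 3.1 0.7 1.0
  endloop
 endfacet
 facet normal -0.603 0.789 0.115
  outer loop
   vertex 1.9 1.7 1.2
   vertex 0.9 0.6 3.5
   vertex 3.5 2.6 3.4
  endloop
 endfacet
 facet normal 0.451 0.661 -0.599
  outer loop
   vertex 1.9 1.7 1.2
   vertex 3.5 2.6 3.4
   vertex 3.1 0.7 1.0
  endloop
 endfacet
 facet normal 0.154 -0.983 0.096
  outer loop
   vertex 1.2 0.5 2.0
   vertex 3.1 0.7 1.0
   vertex 0.9 0.6 3.5
  endloop
 endfacet
 facet normal -0.899 0.387 -0.206
  outer loop
   vertex 1.2 0.5 2.0
   vertex 0.9 0.6 3.5
   vertex 1.9 1.7 1.2
  endloop
 endfacet
 facet normal -0.413 -0.326 -0.850
  outer loop
   vertex 1.2 0.5 2.0
   vertex 1.9 1.7 1.2
   vertex 3.1 0.7 1.0
  endloop
 endfacet
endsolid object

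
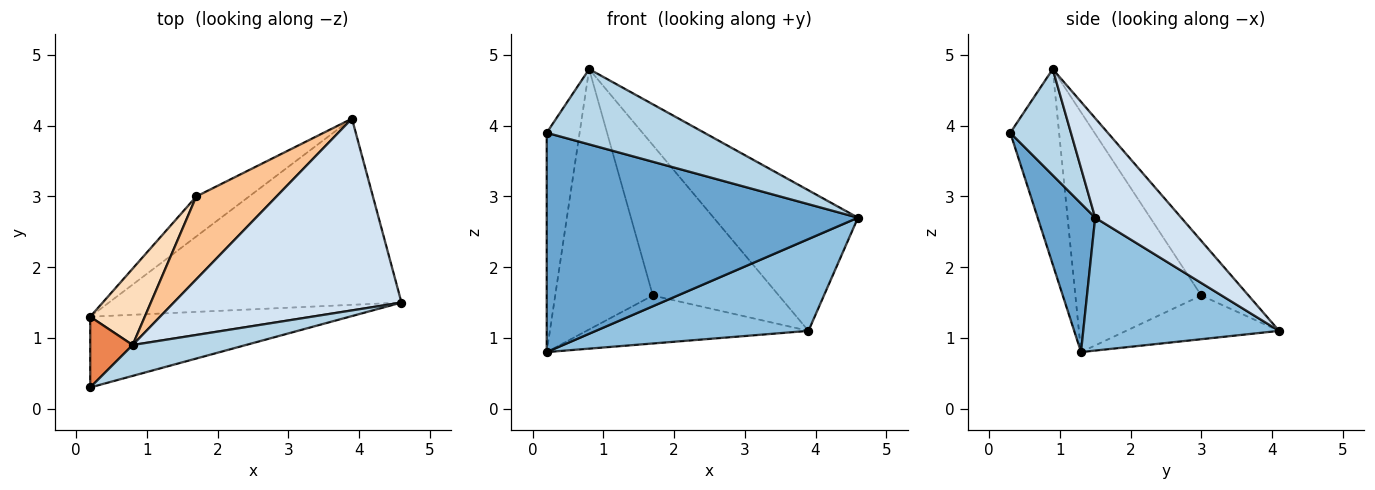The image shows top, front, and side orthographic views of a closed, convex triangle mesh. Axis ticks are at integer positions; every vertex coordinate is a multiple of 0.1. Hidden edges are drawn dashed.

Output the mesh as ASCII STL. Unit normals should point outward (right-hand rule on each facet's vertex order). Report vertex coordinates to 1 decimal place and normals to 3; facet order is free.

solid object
 facet normal 0.173 -0.937 -0.302
  outer loop
   vertex 0.2 1.3 0.8
   vertex 4.6 1.5 2.7
   vertex 0.2 0.3 3.9
  endloop
 endfacet
 facet normal 0.377 -0.410 -0.831
  outer loop
   vertex 0.2 1.3 0.8
   vertex 3.9 4.1 1.1
   vertex 4.6 1.5 2.7
  endloop
 endfacet
 facet normal 0.335 -0.872 0.358
  outer loop
   vertex 0.8 0.9 4.8
   vertex 0.2 0.3 3.9
   vertex 4.6 1.5 2.7
  endloop
 endfacet
 facet normal 0.332 0.558 0.761
  outer loop
   vertex 0.8 0.9 4.8
   vertex 4.6 1.5 2.7
   vertex 3.9 4.1 1.1
  endloop
 endfacet
 facet normal -0.816 0.550 0.177
  outer loop
   vertex 0.8 0.9 4.8
   vertex 0.2 1.3 0.8
   vertex 0.2 0.3 3.9
  endloop
 endfacet
 facet normal -0.468 0.679 -0.565
  outer loop
   vertex 1.7 3.0 1.6
   vertex 3.9 4.1 1.1
   vertex 0.2 1.3 0.8
  endloop
 endfacet
 facet normal -0.312 0.832 0.458
  outer loop
   vertex 1.7 3.0 1.6
   vertex 0.8 0.9 4.8
   vertex 3.9 4.1 1.1
  endloop
 endfacet
 facet normal -0.778 0.603 0.177
  outer loop
   vertex 1.7 3.0 1.6
   vertex 0.2 1.3 0.8
   vertex 0.8 0.9 4.8
  endloop
 endfacet
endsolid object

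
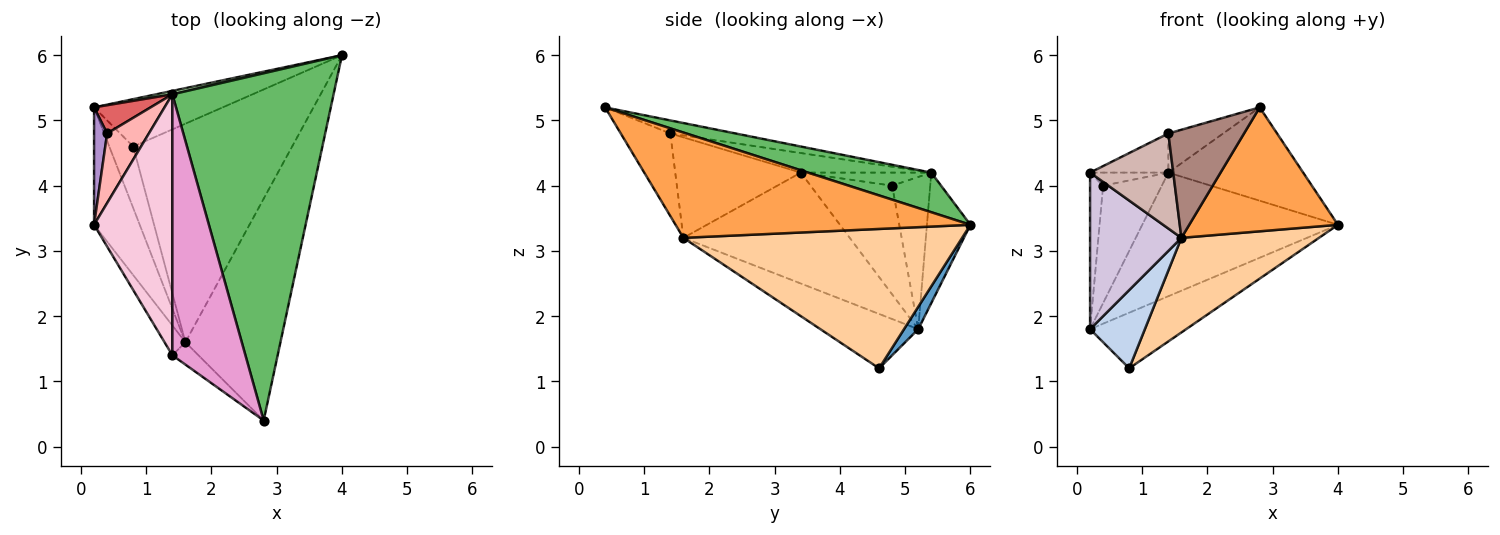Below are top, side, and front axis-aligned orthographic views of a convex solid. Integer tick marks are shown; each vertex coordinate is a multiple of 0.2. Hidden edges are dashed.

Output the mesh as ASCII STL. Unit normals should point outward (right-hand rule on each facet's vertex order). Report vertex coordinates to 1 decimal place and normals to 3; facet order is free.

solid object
 facet normal 0.112 0.756 -0.644
  outer loop
   vertex 0.8 4.6 1.2
   vertex 0.2 5.2 1.8
   vertex 4.0 6.0 3.4
  endloop
 endfacet
 facet normal -0.815 -0.456 -0.358
  outer loop
   vertex 1.6 1.6 3.2
   vertex 0.2 5.2 1.8
   vertex 0.8 4.6 1.2
  endloop
 endfacet
 facet normal 0.695 -0.351 -0.628
  outer loop
   vertex 1.6 1.6 3.2
   vertex 4.0 6.0 3.4
   vertex 2.8 0.4 5.2
  endloop
 endfacet
 facet normal 0.627 -0.309 -0.715
  outer loop
   vertex 1.6 1.6 3.2
   vertex 0.8 4.6 1.2
   vertex 4.0 6.0 3.4
  endloop
 endfacet
 facet normal 0.231 0.253 0.940
  outer loop
   vertex 1.4 5.4 4.2
   vertex 2.8 0.4 5.2
   vertex 4.0 6.0 3.4
  endloop
 endfacet
 facet normal -0.217 0.976 0.027
  outer loop
   vertex 1.4 5.4 4.2
   vertex 4.0 6.0 3.4
   vertex 0.2 5.2 1.8
  endloop
 endfacet
 facet normal -0.533 0.823 0.198
  outer loop
   vertex 1.4 5.4 4.2
   vertex 0.2 5.2 1.8
   vertex 0.4 4.8 4.0
  endloop
 endfacet
 facet normal -0.294 0.176 0.940
  outer loop
   vertex 0.2 3.4 4.2
   vertex 1.4 5.4 4.2
   vertex 0.4 4.8 4.0
  endloop
 endfacet
 facet normal -0.981 0.157 0.118
  outer loop
   vertex 0.2 3.4 4.2
   vertex 0.4 4.8 4.0
   vertex 0.2 5.2 1.8
  endloop
 endfacet
 facet normal -0.825 -0.453 -0.340
  outer loop
   vertex 0.2 3.4 4.2
   vertex 0.2 5.2 1.8
   vertex 1.6 1.6 3.2
  endloop
 endfacet
 facet normal -0.540 -0.824 -0.171
  outer loop
   vertex 1.4 1.4 4.8
   vertex 1.6 1.6 3.2
   vertex 2.8 0.4 5.2
  endloop
 endfacet
 facet normal -0.821 -0.544 -0.171
  outer loop
   vertex 1.4 1.4 4.8
   vertex 0.2 3.4 4.2
   vertex 1.6 1.6 3.2
  endloop
 endfacet
 facet normal -0.174 0.146 0.974
  outer loop
   vertex 1.4 1.4 4.8
   vertex 2.8 0.4 5.2
   vertex 1.4 5.4 4.2
  endloop
 endfacet
 facet normal -0.240 0.144 0.960
  outer loop
   vertex 1.4 1.4 4.8
   vertex 1.4 5.4 4.2
   vertex 0.2 3.4 4.2
  endloop
 endfacet
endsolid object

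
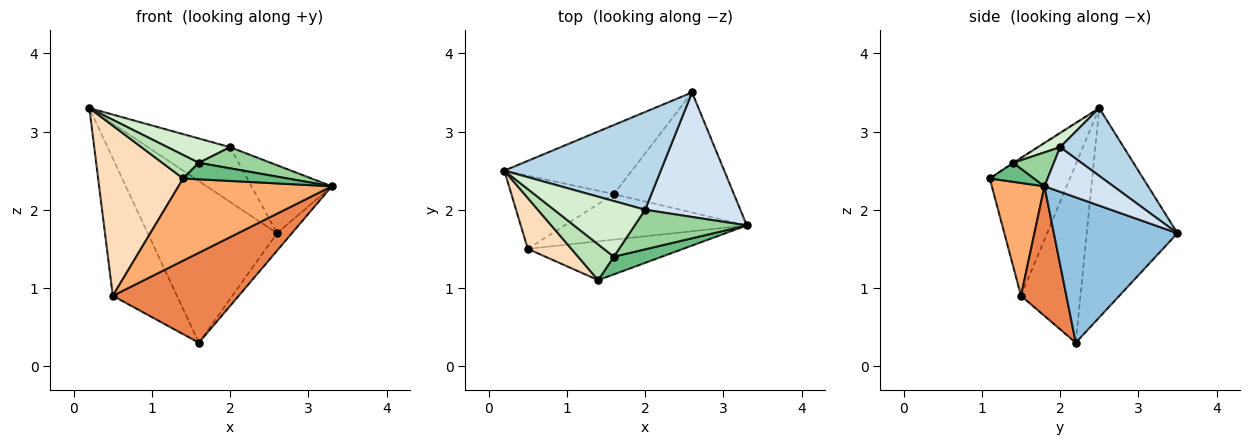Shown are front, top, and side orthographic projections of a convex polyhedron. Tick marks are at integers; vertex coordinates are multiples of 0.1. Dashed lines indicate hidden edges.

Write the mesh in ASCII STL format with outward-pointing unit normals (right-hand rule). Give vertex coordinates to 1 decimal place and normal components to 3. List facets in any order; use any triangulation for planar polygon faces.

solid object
 facet normal -0.542 0.773 -0.330
  outer loop
   vertex 1.6 2.2 0.3
   vertex 0.2 2.5 3.3
   vertex 2.6 3.5 1.7
  endloop
 endfacet
 facet normal 0.768 0.092 -0.634
  outer loop
   vertex 1.6 2.2 0.3
   vertex 2.6 3.5 1.7
   vertex 3.3 1.8 2.3
  endloop
 endfacet
 facet normal 0.354 0.457 0.816
  outer loop
   vertex 2.0 2.0 2.8
   vertex 2.6 3.5 1.7
   vertex 0.2 2.5 3.3
  endloop
 endfacet
 facet normal 0.380 0.443 0.812
  outer loop
   vertex 2.0 2.0 2.8
   vertex 3.3 1.8 2.3
   vertex 2.6 3.5 1.7
  endloop
 endfacet
 facet normal 0.306 -0.849 -0.430
  outer loop
   vertex 0.5 1.5 0.9
   vertex 1.6 2.2 0.3
   vertex 3.3 1.8 2.3
  endloop
 endfacet
 facet normal 0.297 -0.863 -0.408
  outer loop
   vertex 0.5 1.5 0.9
   vertex 3.3 1.8 2.3
   vertex 1.4 1.1 2.4
  endloop
 endfacet
 facet normal -0.633 0.683 -0.364
  outer loop
   vertex 0.5 1.5 0.9
   vertex 0.2 2.5 3.3
   vertex 1.6 2.2 0.3
  endloop
 endfacet
 facet normal -0.670 -0.711 0.213
  outer loop
   vertex 0.5 1.5 0.9
   vertex 1.4 1.1 2.4
   vertex 0.2 2.5 3.3
  endloop
 endfacet
 facet normal 0.278 -0.654 0.703
  outer loop
   vertex 1.6 1.4 2.6
   vertex 1.4 1.1 2.4
   vertex 3.3 1.8 2.3
  endloop
 endfacet
 facet normal 0.258 -0.456 0.852
  outer loop
   vertex 1.6 1.4 2.6
   vertex 3.3 1.8 2.3
   vertex 2.0 2.0 2.8
  endloop
 endfacet
 facet normal -0.013 -0.549 0.836
  outer loop
   vertex 1.6 1.4 2.6
   vertex 0.2 2.5 3.3
   vertex 1.4 1.1 2.4
  endloop
 endfacet
 facet normal 0.142 -0.397 0.907
  outer loop
   vertex 1.6 1.4 2.6
   vertex 2.0 2.0 2.8
   vertex 0.2 2.5 3.3
  endloop
 endfacet
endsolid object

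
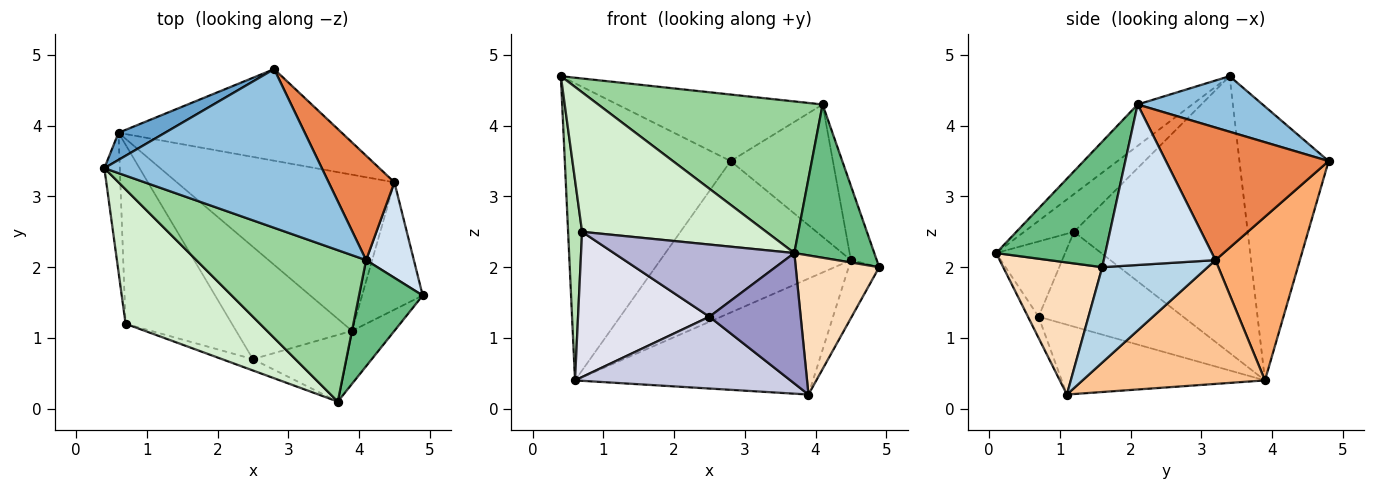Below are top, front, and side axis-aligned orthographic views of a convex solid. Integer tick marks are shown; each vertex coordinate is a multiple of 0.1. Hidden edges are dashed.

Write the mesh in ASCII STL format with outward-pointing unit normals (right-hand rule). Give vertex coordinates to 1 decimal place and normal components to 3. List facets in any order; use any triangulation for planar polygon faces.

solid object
 facet normal -0.472 0.878 0.080
  outer loop
   vertex 0.6 3.9 0.4
   vertex 0.4 3.4 4.7
   vertex 2.8 4.8 3.5
  endloop
 endfacet
 facet normal 0.229 0.376 0.898
  outer loop
   vertex 4.1 2.1 4.3
   vertex 2.8 4.8 3.5
   vertex 0.4 3.4 4.7
  endloop
 endfacet
 facet normal 0.820 0.237 -0.521
  outer loop
   vertex 4.5 3.2 2.1
   vertex 4.9 1.6 2.0
   vertex 3.9 1.1 0.2
  endloop
 endfacet
 facet normal 0.936 0.217 0.278
  outer loop
   vertex 4.5 3.2 2.1
   vertex 4.1 2.1 4.3
   vertex 4.9 1.6 2.0
  endloop
 endfacet
 facet normal 0.781 0.491 0.387
  outer loop
   vertex 4.5 3.2 2.1
   vertex 2.8 4.8 3.5
   vertex 4.1 2.1 4.3
  endloop
 endfacet
 facet normal 0.355 0.800 -0.484
  outer loop
   vertex 4.5 3.2 2.1
   vertex 0.6 3.9 0.4
   vertex 2.8 4.8 3.5
  endloop
 endfacet
 facet normal 0.416 0.542 -0.730
  outer loop
   vertex 4.5 3.2 2.1
   vertex 3.9 1.1 0.2
   vertex 0.6 3.9 0.4
  endloop
 endfacet
 facet normal 0.743 -0.626 -0.239
  outer loop
   vertex 3.7 0.1 2.2
   vertex 3.9 1.1 0.2
   vertex 4.9 1.6 2.0
  endloop
 endfacet
 facet normal 0.747 -0.547 0.379
  outer loop
   vertex 3.7 0.1 2.2
   vertex 4.9 1.6 2.0
   vertex 4.1 2.1 4.3
  endloop
 endfacet
 facet normal -0.170 -0.697 0.696
  outer loop
   vertex 3.7 0.1 2.2
   vertex 4.1 2.1 4.3
   vertex 0.4 3.4 4.7
  endloop
 endfacet
 facet normal -0.995 -0.080 -0.056
  outer loop
   vertex 0.7 1.2 2.5
   vertex 0.4 3.4 4.7
   vertex 0.6 3.9 0.4
  endloop
 endfacet
 facet normal -0.191 -0.707 0.681
  outer loop
   vertex 0.7 1.2 2.5
   vertex 3.7 0.1 2.2
   vertex 0.4 3.4 4.7
  endloop
 endfacet
 facet normal -0.103 -0.886 -0.453
  outer loop
   vertex 2.5 0.7 1.3
   vertex 3.9 1.1 0.2
   vertex 3.7 0.1 2.2
  endloop
 endfacet
 facet normal -0.353 -0.924 -0.145
  outer loop
   vertex 2.5 0.7 1.3
   vertex 3.7 0.1 2.2
   vertex 0.7 1.2 2.5
  endloop
 endfacet
 facet normal -0.453 -0.480 -0.751
  outer loop
   vertex 2.5 0.7 1.3
   vertex 0.6 3.9 0.4
   vertex 3.9 1.1 0.2
  endloop
 endfacet
 facet normal -0.569 -0.518 -0.639
  outer loop
   vertex 2.5 0.7 1.3
   vertex 0.7 1.2 2.5
   vertex 0.6 3.9 0.4
  endloop
 endfacet
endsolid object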